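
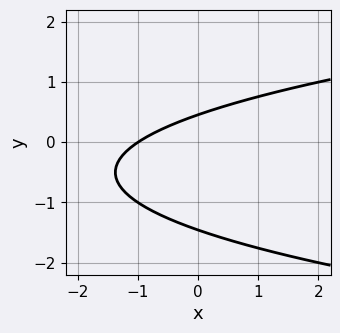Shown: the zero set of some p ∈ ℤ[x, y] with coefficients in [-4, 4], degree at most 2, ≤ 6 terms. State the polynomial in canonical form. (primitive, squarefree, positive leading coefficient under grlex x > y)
The degree is 2 — the shape is more complex than any degree-1 curve.
From the axis intercepts and sections: it meets the x-axis at x = -1 (among the integer gridlines).
Assembling these constraints gives the stated polynomial.

3*y^2 - 2*x + 3*y - 2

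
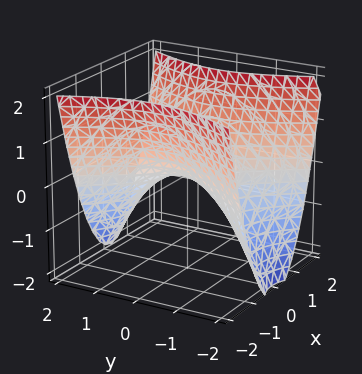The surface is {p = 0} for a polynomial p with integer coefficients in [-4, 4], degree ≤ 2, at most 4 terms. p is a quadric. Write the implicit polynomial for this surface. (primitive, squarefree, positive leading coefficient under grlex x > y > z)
2*x^2 - y^2 - 2*z

Degree: a hyperbolic paraboloid; a quadric, so deg p = 2.
Symmetries: the x ↦ −x reflection is a symmetry, so x appears only in even powers; it's symmetric under y → −y, forcing even powers of y.
From the visible intercepts: one z-axis crossing is at z = 0; one x-axis crossing is at x = 0; it crosses the y-axis at the gridline y = 0.
Matching integer coefficients to the picture gives p.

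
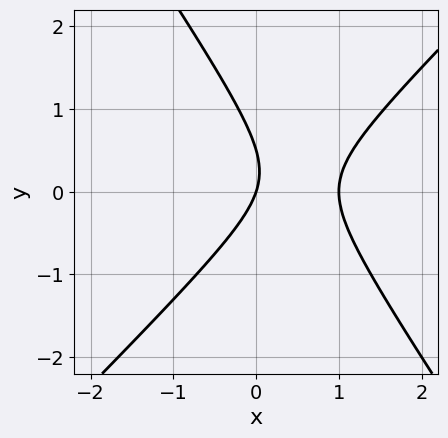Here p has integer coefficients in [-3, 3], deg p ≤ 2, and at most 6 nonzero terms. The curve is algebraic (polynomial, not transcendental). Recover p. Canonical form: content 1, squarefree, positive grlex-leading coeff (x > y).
Degree: the shape is more complex than any degree-1 curve, so deg p = 2.
Against the integer gridlines: one y-axis crossing is at y = 0; among the integer gridlines, it crosses the x-axis at x ∈ {0, 1}.
Together with the visible shape, these determine p as stated.

3*x^2 - x*y - 2*y^2 - 3*x + y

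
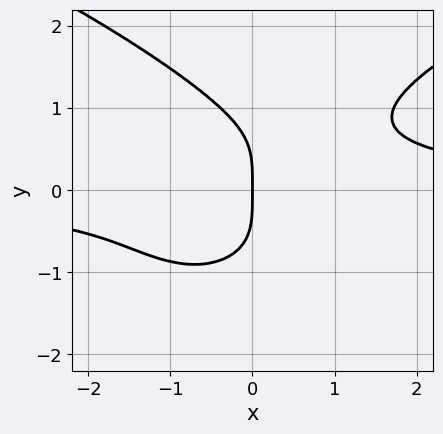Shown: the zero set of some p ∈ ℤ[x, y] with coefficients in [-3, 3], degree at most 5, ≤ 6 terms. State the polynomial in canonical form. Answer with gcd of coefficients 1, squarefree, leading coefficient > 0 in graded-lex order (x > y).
2*y^4 - 3*x^2*y + x*y^2 + 3*x

deg p = 4. No degree-3 curve has this shape.
Against the integer gridlines: it meets the x-axis at x = 0 (among the integer gridlines); it meets the y-axis at y = 0 (among the integer gridlines).
Together with the visible shape, these determine p as stated.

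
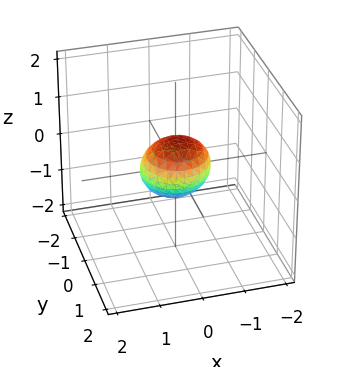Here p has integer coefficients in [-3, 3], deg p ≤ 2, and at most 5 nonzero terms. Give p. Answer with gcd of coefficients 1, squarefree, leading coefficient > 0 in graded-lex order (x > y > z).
3*x^2 + 3*y^2 - 2*y*z + 3*z^2 - 2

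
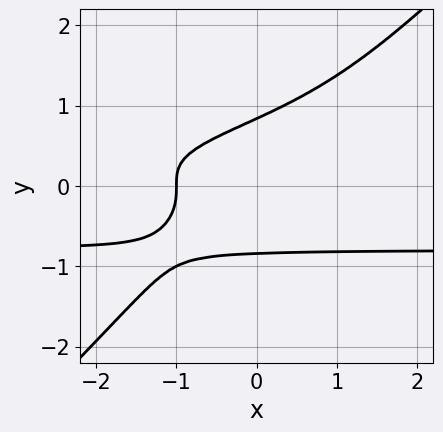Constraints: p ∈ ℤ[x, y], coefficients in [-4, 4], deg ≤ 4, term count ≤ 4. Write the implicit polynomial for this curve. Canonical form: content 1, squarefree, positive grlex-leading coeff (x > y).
(a) deg p = 4. No degree-3 curve has this shape.
(b) Against the integer gridlines: it meets the x-axis at x = -1 (among the integer gridlines).
(c) Matching integer coefficients to the picture gives p.

2*x*y^3 - 2*y^4 + x + 1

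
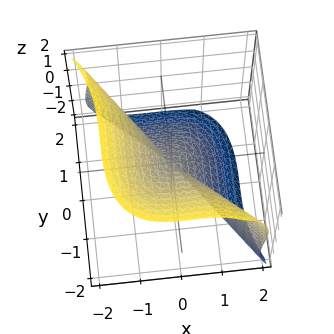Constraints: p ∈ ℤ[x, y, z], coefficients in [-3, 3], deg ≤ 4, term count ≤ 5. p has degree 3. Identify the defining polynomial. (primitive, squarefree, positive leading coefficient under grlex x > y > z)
1. deg p = 3. A generic line meets the surface in up to 3 points.
2. Reading off the gridlines: it meets the x-axis at x = 0 (among the integer gridlines); it crosses the y-axis at the gridline y = 0.
3. These observations pin down the coefficients.

3*x^3 - x^2*z + 2*y^3 + 2*z^3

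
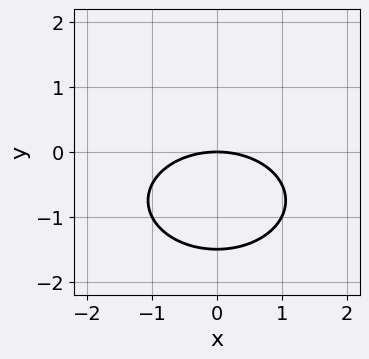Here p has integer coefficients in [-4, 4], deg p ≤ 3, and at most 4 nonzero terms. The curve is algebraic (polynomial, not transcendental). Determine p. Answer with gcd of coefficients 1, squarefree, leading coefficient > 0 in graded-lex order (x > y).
x^2 + 2*y^2 + 3*y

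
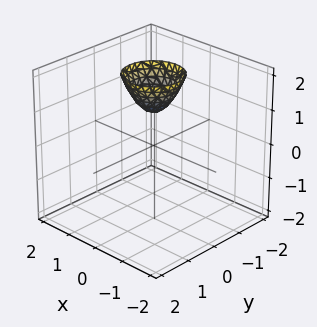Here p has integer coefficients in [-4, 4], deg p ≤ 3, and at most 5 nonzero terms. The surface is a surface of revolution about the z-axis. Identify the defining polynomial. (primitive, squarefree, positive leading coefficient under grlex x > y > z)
3*x^2 + 3*y^2 - 2*z + 2

(a) deg p = 2.
(b) By symmetry, the z-axis is an axis of rotation, so x and y enter only as x² + y².
(c) Reading off the gridlines: it misses every integer gridline on the y-axis; a circular section at z = 2 has radius between 0 and 1; it misses every integer gridline on the x-axis; it meets the z-axis at z = 1 (among the integer gridlines).
(d) Fitting integer coefficients to these (and the overall shape) gives p.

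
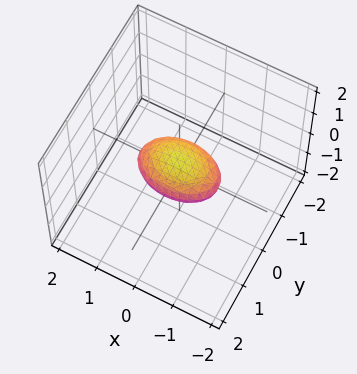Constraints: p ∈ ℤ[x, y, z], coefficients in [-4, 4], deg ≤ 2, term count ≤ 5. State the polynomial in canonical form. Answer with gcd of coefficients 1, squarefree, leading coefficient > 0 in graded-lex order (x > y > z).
x^2 + 2*y^2 + 3*z^2 - 1

1. Degree: a closed, bounded, convex surface; a quadric, so deg p = 2.
2. Symmetries: the z ↦ −z reflection is a symmetry, so z appears only in even powers; mirror symmetry y ↦ −y ⇒ only even powers of y; mirror symmetry x ↦ −x ⇒ only even powers of x.
3. From the axis intercepts and sections: among the integer gridlines, it crosses the x-axis at x ∈ {-1, 1}.
4. Fitting integer coefficients to these (and the overall shape) gives p.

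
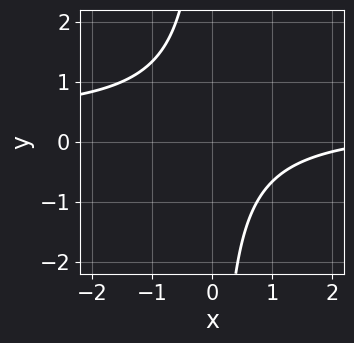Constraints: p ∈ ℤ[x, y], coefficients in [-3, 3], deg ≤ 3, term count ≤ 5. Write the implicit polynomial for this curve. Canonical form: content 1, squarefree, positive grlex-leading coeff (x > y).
3*x*y - x + 3

Degree: a generic line meets the curve in up to 2 points, so deg p = 2.
Reading off the gridlines: no y-intercept at any integer in the box; no x-intercept at any integer in the box.
Fitting integer coefficients to these (and the overall shape) gives p.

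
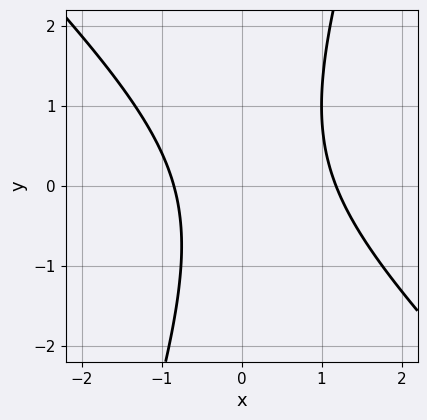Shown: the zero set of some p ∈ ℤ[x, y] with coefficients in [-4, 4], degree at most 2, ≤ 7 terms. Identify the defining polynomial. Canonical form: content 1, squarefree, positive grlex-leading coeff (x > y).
The degree is 2 — no degree-1 curve has this shape.
Against the integer gridlines: it misses every integer gridline on the y-axis.
Solving for integer coefficients yields p as stated.

3*x^2 + 2*x*y - y^2 - x - 3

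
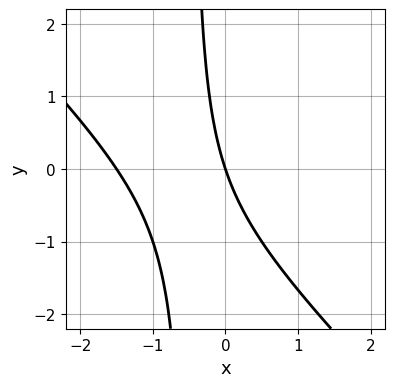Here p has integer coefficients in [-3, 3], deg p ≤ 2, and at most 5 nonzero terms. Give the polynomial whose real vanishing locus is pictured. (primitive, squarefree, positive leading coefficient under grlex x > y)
The degree is 2 — the shape is more complex than any degree-1 curve.
From the axis intercepts and sections: it crosses the y-axis at the gridline y = 0; one x-axis crossing is at x = 0.
Putting this together gives p.

2*x^2 + 2*x*y + 3*x + y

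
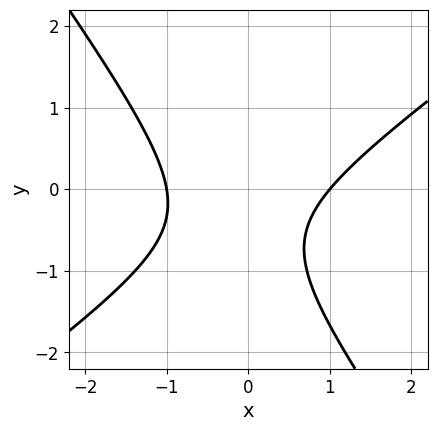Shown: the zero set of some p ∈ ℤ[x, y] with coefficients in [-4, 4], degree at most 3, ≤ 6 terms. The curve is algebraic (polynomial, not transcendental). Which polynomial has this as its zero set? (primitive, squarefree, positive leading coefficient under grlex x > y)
3*x^2 - 2*x*y - 3*y^2 - 3*y - 3

(a) The degree is 2 — the shape is more complex than any degree-1 curve.
(b) Reading off the gridlines: no y-intercept at any integer in the box; the x-axis gridline crossings are at x ∈ {-1, 1}.
(c) Matching integer coefficients to the picture gives p.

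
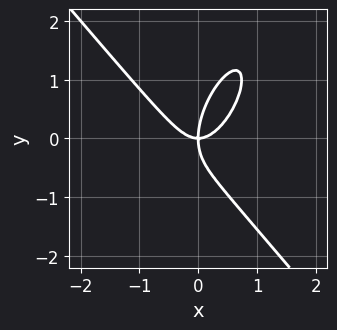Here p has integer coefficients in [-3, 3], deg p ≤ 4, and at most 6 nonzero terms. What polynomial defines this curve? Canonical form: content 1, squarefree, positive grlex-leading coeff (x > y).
3*x^3 - x*y^2 + y^3 - 2*x*y

The degree is 3 — no degree-2 curve has this shape.
From the visible intercepts: one y-axis crossing is at y = 0; it meets the x-axis at x = 0 (among the integer gridlines).
Matching integer coefficients to the picture gives p.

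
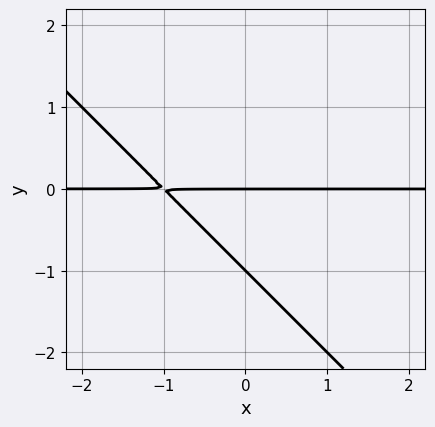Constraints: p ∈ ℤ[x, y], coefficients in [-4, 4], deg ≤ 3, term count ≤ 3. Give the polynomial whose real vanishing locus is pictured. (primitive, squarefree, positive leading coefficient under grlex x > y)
x*y + y^2 + y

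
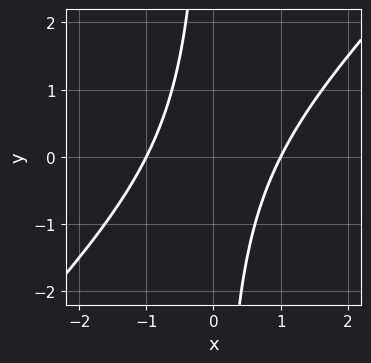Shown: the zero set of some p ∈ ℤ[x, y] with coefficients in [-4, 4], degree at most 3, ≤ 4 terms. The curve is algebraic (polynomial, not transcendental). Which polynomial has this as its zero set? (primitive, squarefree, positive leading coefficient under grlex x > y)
x^2 - x*y - 1

Degree: no degree-1 curve has this shape, so deg p = 2.
Against the integer gridlines: no y-intercept at any integer in the box; the x-axis gridline crossings are at x ∈ {-1, 1}.
Together with the visible shape, these determine p as stated.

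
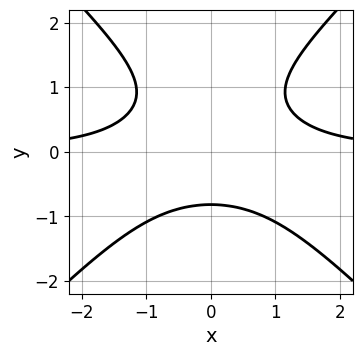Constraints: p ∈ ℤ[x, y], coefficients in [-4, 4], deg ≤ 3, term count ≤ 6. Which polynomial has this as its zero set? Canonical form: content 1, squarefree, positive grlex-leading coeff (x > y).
1. The degree is 3 — a generic line meets the curve in up to 3 points.
2. Symmetries: mirror symmetry x ↦ −x ⇒ only even powers of x.
3. From the axis intercepts and sections: no x-intercept at any integer in the box.
4. Matching integer coefficients to the picture gives p.

3*x^2*y - 3*y^3 + 2*y^2 - 3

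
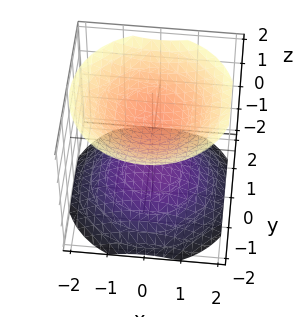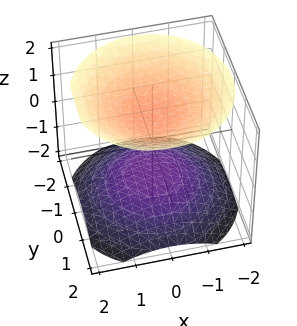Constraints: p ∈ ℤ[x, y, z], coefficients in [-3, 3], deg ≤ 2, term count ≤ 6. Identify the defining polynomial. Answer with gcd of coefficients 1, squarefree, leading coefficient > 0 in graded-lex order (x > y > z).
2*x^2 + 2*y^2 - 3*z^2 + 3

(a) I count 2 distinct pieces. Treating them together as one polynomial.
(b) deg p = 2. No degree-1 surface has this shape.
(c) Symmetries: rotational symmetry about the z-axis ⇒ p depends on x, y only through x² + y².
(d) Against the integer gridlines: it misses every integer gridline on the x-axis; the surface avoids every integer y-axis point in the box; the z-axis gridline crossings are at z ∈ {-1, 1}.
(e) Fitting integer coefficients to these (and the overall shape) gives p.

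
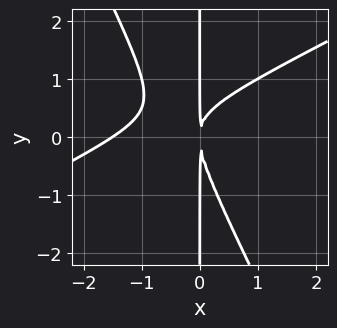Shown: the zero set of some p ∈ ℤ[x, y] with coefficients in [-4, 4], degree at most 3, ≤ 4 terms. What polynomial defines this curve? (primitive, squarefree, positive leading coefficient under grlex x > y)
2*x^3 - 3*x^2*y - 2*x*y^2 + 3*x^2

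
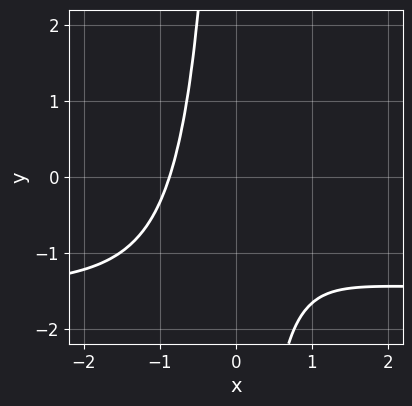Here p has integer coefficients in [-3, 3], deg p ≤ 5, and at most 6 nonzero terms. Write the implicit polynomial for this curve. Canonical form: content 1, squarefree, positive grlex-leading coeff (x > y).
2*x^3*y + 3*x^3 + x*y + 2

The degree is 4 — no degree-3 curve has this shape.
From the visible intercepts: the curve avoids every integer y-axis point in the box.
Matching integer coefficients to the picture gives p.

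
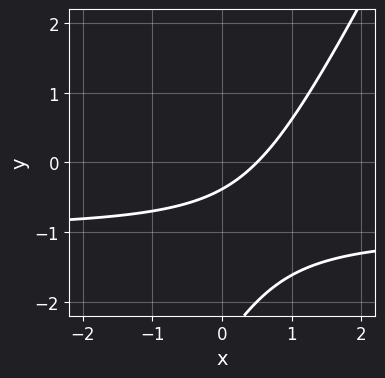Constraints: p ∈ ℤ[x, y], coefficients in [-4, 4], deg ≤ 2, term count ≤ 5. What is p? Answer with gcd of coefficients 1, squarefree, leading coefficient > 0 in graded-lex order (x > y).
2*x*y - y^2 + 2*x - 3*y - 1

(a) Degree: the shape is more complex than any degree-1 curve, so deg p = 2.
(b) Solving for integer coefficients yields p as stated.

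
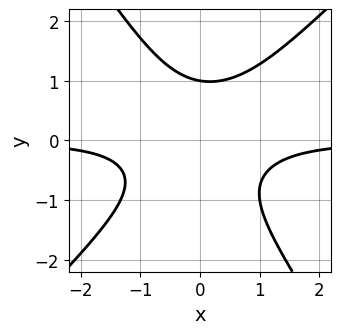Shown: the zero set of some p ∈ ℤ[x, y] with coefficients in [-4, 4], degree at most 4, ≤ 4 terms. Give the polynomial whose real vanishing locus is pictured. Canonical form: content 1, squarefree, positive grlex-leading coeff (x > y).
3*x^2*y - x*y^2 - 2*y^3 + 2

(a) deg p = 3. No degree-2 curve has this shape.
(b) Observable constraints: one y-axis crossing is at y = 1; the curve avoids every integer x-axis point in the box.
(c) Assembling these constraints gives the stated polynomial.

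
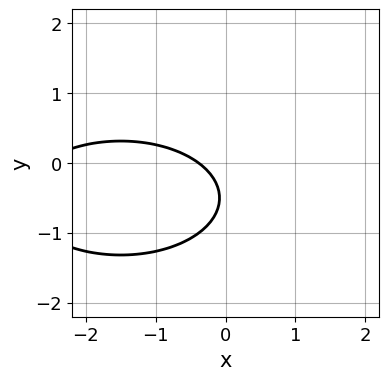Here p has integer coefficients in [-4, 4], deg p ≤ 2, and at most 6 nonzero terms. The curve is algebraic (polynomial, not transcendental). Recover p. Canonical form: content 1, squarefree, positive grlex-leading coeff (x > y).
x^2 + 3*y^2 + 3*x + 3*y + 1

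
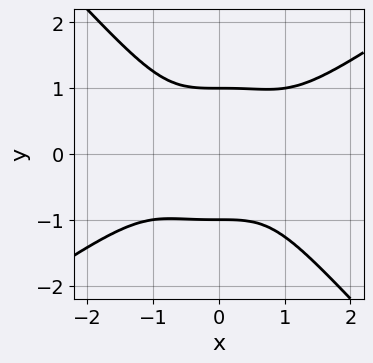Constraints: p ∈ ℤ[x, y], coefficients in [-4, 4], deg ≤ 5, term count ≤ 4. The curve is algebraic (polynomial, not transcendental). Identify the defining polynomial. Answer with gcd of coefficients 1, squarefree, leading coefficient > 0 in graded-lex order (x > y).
2*x^4 - 2*x^3*y - 3*y^4 + 3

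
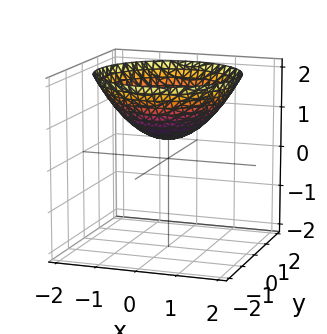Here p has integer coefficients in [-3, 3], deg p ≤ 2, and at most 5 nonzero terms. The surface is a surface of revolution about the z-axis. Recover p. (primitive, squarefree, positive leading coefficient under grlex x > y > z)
(a) deg p = 2. No degree-1 surface has this shape.
(b) Symmetries: the z-axis is an axis of rotation, so x and y enter only as x² + y².
(c) Observable constraints: the surface avoids every integer x-axis point in the box; the surface avoids every integer y-axis point in the box; a circular section at z = 2 has radius between 1 and 2.
(d) These observations pin down the coefficients.

x^2 + y^2 - 2*z + 1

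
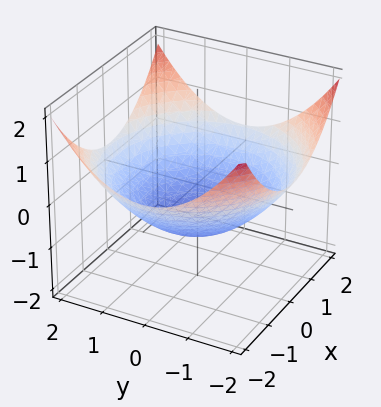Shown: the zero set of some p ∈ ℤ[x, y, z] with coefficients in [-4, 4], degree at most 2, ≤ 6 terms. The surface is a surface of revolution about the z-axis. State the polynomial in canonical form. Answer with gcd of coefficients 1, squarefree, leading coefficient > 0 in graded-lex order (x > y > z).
x^2 + y^2 - 3*z - 3

(a) deg p = 2.
(b) Symmetries: rotational symmetry about the z-axis ⇒ p depends on x, y only through x² + y².
(c) Observable constraints: a circular section at z = 0 has radius between 1 and 2; it meets the z-axis at z = -1 (among the integer gridlines).
(d) Solving for integer coefficients yields p as stated.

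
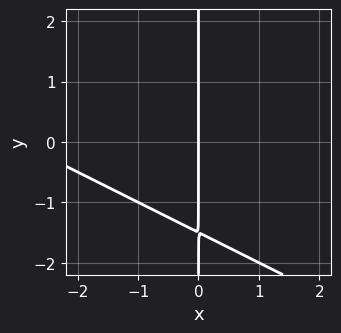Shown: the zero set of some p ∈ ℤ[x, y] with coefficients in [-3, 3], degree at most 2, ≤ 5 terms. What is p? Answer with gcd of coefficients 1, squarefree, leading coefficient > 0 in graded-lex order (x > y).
deg p = 2.
Reading off the gridlines: every point of the y-axis in the box is on the curve; it meets the x-axis at x = 0 (among the integer gridlines).
Fitting integer coefficients to these (and the overall shape) gives p.

x^2 + 2*x*y + 3*x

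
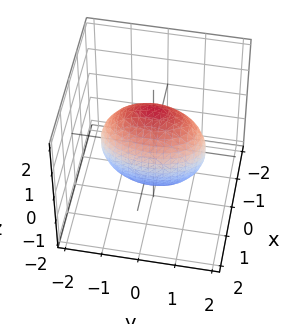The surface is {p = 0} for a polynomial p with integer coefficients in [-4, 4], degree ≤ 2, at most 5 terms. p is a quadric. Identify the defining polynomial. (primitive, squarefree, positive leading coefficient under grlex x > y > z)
3*x^2 + y^2 + z^2 - 2

First, degree: bounded and convex; a quadric, so deg p = 2.
Next, symmetries: the y ↦ −y reflection is a symmetry, so y appears only in even powers; it's symmetric under z → −z, forcing even powers of z; mirror symmetry x ↦ −x ⇒ only even powers of x.
Finally, assembling these constraints gives the stated polynomial.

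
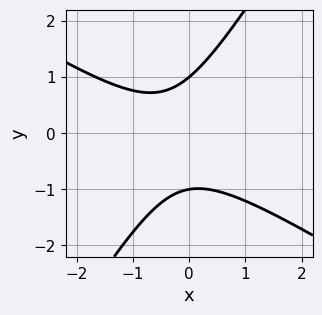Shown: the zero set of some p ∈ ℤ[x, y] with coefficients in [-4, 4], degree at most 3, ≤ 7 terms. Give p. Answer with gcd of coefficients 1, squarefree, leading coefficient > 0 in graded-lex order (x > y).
1. The degree is 2 — no degree-1 curve has this shape.
2. Against the integer gridlines: no x-intercept at any integer in the box; among the integer gridlines, it crosses the y-axis at y ∈ {-1, 1}.
3. Fitting integer coefficients to these (and the overall shape) gives p.

3*x^2 + 3*x*y - 3*y^2 + 2*x + 3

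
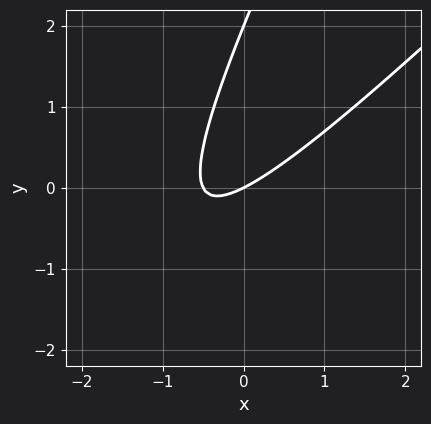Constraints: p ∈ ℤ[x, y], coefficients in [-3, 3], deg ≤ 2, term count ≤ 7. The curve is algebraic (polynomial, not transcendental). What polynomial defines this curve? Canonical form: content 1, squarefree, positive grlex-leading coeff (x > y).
2*x^2 - 3*x*y + y^2 + x - 2*y

First, deg p = 2.
Next, against the integer gridlines: the y-axis gridline crossings are at y ∈ {0, 2}; it meets the x-axis at x = 0 (among the integer gridlines).
Finally, matching integer coefficients to the picture gives p.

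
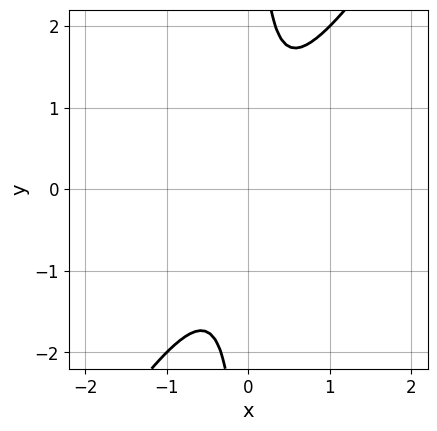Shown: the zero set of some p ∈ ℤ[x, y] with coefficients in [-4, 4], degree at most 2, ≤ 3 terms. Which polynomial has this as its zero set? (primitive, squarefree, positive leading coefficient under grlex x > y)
3*x^2 - 2*x*y + 1

The degree is 2 — no degree-1 curve has this shape.
From the visible intercepts: the curve avoids every integer x-axis point in the box; the curve avoids every integer y-axis point in the box.
These observations pin down the coefficients.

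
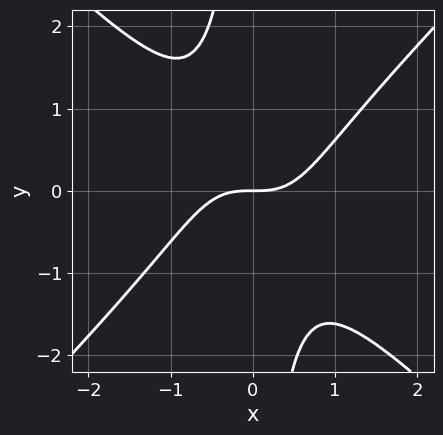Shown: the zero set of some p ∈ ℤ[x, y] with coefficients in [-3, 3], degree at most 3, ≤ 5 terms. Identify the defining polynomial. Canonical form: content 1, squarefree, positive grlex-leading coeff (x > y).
x^3 - x*y^2 - y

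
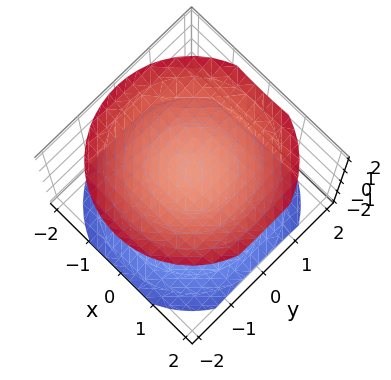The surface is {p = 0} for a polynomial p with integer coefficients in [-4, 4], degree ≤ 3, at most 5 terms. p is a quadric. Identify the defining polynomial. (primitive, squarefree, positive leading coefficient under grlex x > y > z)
(a) I count 2 distinct pieces.
(b) The degree is 2 — two sheets facing apart; a quadric.
(c) Symmetries: it's symmetric under z → −z, forcing even powers of z; every cross-section ⟂ z is a circle, so x, y appear only via x² + y².
(d) From the visible intercepts: the z-axis gridline crossings are at z ∈ {-1, 1}; no y-intercept at any integer in the box; it misses every integer gridline on the x-axis.
(e) Assembling these constraints gives the stated polynomial.

2*x^2 + 2*y^2 - 3*z^2 + 3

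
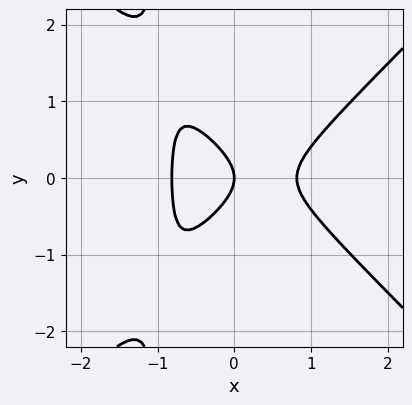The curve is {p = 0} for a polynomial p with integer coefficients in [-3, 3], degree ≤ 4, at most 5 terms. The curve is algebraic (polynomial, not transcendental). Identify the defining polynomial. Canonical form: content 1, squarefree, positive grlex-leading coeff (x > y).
1. deg p = 3.
2. Symmetries: mirror symmetry y ↦ −y ⇒ only even powers of y.
3. Checking where it meets the axes: it crosses the x-axis at the gridline x = 0; it crosses the y-axis at the gridline y = 0.
4. Solving for integer coefficients yields p as stated.

3*x^3 - 3*x*y^2 - 3*y^2 - 2*x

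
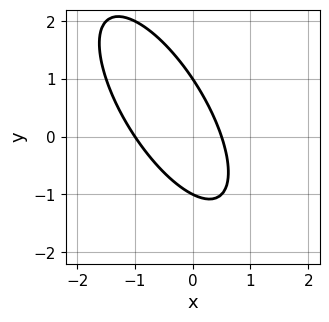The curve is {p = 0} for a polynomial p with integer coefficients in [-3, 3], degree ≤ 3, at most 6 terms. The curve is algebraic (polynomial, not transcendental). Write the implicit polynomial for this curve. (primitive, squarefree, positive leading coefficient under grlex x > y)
2*x^2 + 2*x*y + y^2 + x - 1

First, degree: the shape is more complex than any degree-1 curve, so deg p = 2.
Then, against the integer gridlines: the y-axis gridline crossings are at y ∈ {-1, 1}; it meets the x-axis at x = -1 (among the integer gridlines).
Finally, together with the visible shape, these determine p as stated.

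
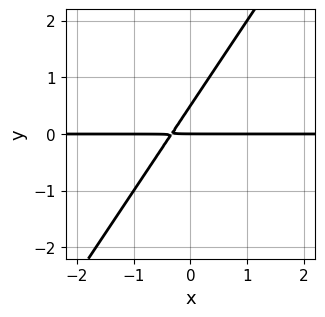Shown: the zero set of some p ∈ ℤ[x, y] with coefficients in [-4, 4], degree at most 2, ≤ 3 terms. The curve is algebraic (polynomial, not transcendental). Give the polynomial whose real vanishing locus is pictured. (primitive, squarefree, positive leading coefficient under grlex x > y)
3*x*y - 2*y^2 + y

Degree: a generic line meets the curve in up to 2 points, so deg p = 2.
From the visible intercepts: every point of the x-axis in the box is on the curve; one y-axis crossing is at y = 0.
Fitting integer coefficients to these (and the overall shape) gives p.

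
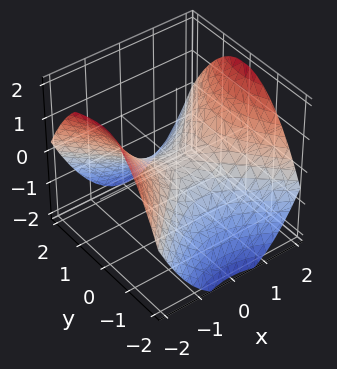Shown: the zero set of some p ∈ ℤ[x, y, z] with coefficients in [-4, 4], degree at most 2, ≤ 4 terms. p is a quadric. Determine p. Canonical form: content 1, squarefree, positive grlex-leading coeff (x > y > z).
(a) deg p = 2. A saddle surface; a quadric.
(b) Symmetries: it's symmetric under y → −y, forcing even powers of y; it's symmetric under x → −x, forcing even powers of x.
(c) Observable constraints: it crosses the y-axis at the gridline y = 0; it crosses the x-axis at the gridline x = 0.
(d) Assembling these constraints gives the stated polynomial.

x^2 - y^2 - 2*z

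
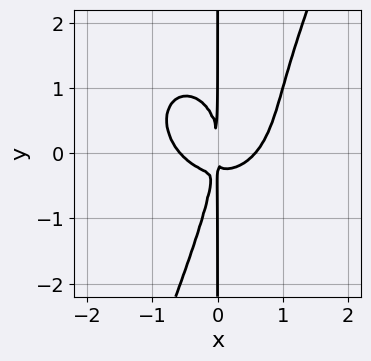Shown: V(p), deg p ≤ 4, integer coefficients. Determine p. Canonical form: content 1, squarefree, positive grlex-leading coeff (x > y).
1. deg p = 4. The shape is more complex than any degree-3 curve.
2. Against the integer gridlines: every point of the y-axis in the box is on the curve.
3. The integer polynomial consistent with all of this is the stated p.

3*x^4 + 2*x^2*y^2 - x*y^3 - 3*x^2*y - x^2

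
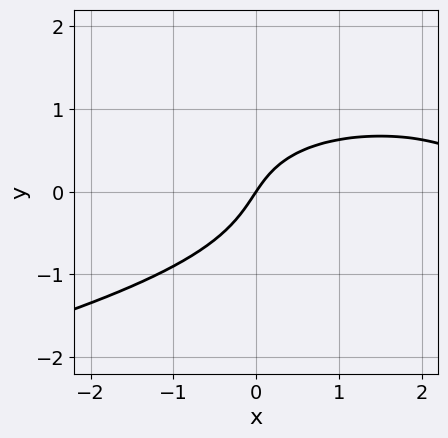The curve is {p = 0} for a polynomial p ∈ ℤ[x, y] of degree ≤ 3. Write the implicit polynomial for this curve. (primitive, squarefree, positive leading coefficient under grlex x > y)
3*y^3 + x^2 - 3*x + 2*y

Degree: no degree-2 curve has this shape, so deg p = 3.
Reading off the gridlines: it meets the x-axis at x = 0 (among the integer gridlines); one y-axis crossing is at y = 0.
Fitting integer coefficients to these (and the overall shape) gives p.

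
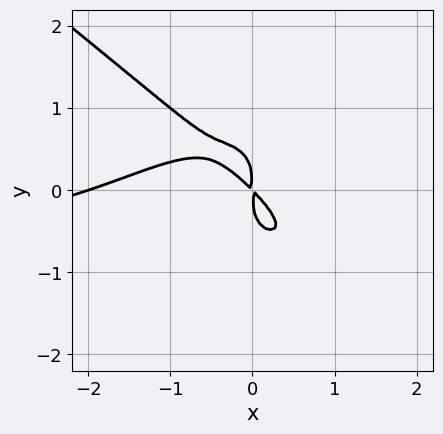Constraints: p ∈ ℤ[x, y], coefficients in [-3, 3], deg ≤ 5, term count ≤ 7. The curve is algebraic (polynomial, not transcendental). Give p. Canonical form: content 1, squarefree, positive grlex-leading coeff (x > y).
1. The degree is 4 — no degree-3 curve has this shape.
2. From the axis intercepts and sections: it meets the x-axis at x = -2 (among the integer gridlines).
3. Putting this together gives p.

x^3*y + 2*y^4 + x^3 + 2*x^2 + 2*x*y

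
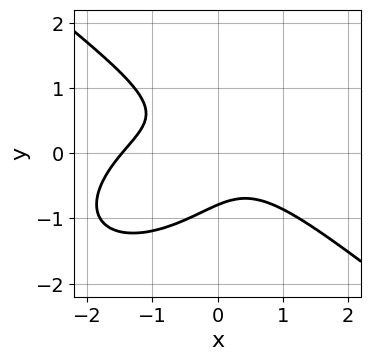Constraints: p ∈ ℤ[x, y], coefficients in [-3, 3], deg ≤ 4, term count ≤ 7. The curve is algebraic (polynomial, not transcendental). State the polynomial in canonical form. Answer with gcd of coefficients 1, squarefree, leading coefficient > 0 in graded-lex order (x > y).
(a) Degree: the shape is more complex than any degree-2 curve, so deg p = 3.
(b) The integer polynomial consistent with all of this is the stated p.

x^3 + 2*y^3 + x^2 + 2*x*y + 1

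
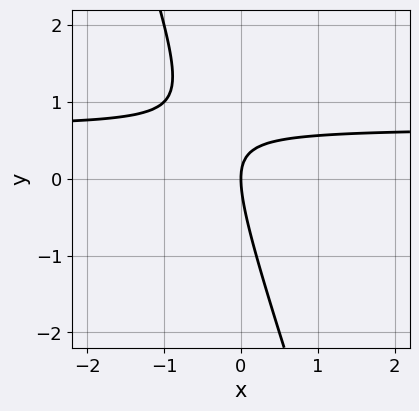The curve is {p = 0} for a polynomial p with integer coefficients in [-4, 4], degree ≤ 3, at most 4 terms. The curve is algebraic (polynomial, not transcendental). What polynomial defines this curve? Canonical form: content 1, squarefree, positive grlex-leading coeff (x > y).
3*x*y + y^2 - 2*x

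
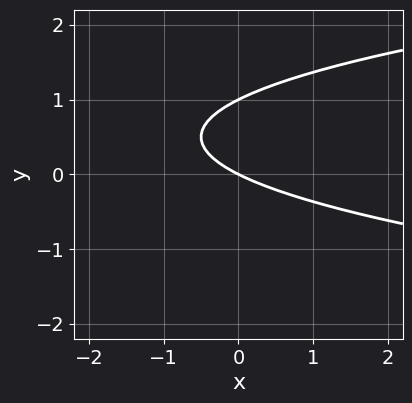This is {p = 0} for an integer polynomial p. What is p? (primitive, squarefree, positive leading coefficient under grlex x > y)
2*y^2 - x - 2*y

(a) deg p = 2.
(b) From the visible intercepts: among the integer gridlines, it crosses the y-axis at y ∈ {0, 1}; it crosses the x-axis at the gridline x = 0.
(c) Solving for integer coefficients yields p as stated.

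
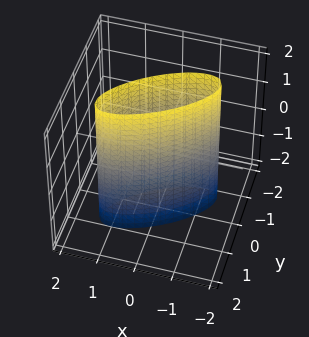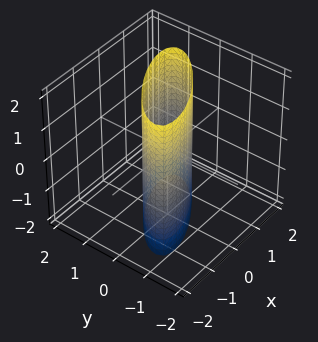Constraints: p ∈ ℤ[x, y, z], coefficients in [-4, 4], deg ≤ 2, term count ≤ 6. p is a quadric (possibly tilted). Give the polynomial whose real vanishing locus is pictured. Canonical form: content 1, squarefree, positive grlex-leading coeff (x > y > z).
1. deg p = 2. The shape is more complex than any degree-1 surface.
2. Against the integer gridlines: no z-intercept at any integer in the box; the x-axis gridline crossings are at x ∈ {-1, 1}.
3. Fitting integer coefficients to these (and the overall shape) gives p.

x^2 - 2*x*y + 2*y^2 - 1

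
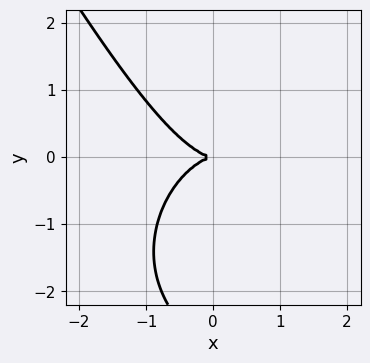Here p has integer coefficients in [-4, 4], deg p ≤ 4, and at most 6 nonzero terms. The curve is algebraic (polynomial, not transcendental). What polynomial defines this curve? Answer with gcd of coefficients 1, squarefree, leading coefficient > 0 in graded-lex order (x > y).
(a) The degree is 3 — a generic line meets the curve in up to 3 points.
(b) Checking where it meets the axes: it crosses the y-axis at the gridline y = 0; one x-axis crossing is at x = 0.
(c) Together with the visible shape, these determine p as stated.

2*x^3 + x*y^2 + y^3 + 3*y^2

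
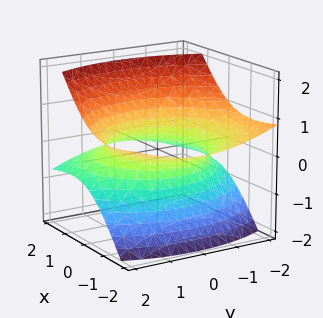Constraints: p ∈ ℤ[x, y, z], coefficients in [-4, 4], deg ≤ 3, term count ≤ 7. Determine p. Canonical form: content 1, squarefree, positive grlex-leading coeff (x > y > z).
x^2 + 3*x*z + y^2 - 3*z^2 - 2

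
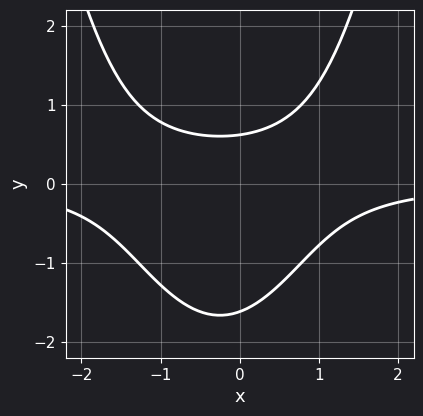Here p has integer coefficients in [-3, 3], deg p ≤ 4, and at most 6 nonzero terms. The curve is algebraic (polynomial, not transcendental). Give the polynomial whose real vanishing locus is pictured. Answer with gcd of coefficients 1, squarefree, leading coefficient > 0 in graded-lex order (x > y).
2*x^2*y + x*y - 2*y^2 - 2*y + 2

(a) Degree: the shape is more complex than any degree-2 curve, so deg p = 3.
(b) Against the integer gridlines: no x-intercept at any integer in the box.
(c) Putting this together gives p.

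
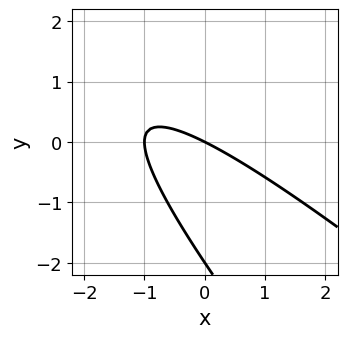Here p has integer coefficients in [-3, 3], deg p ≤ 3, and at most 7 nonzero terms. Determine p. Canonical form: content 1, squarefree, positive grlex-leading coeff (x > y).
x^2 + 2*x*y + y^2 + x + 2*y

(a) The degree is 2 — no degree-1 curve has this shape.
(b) Against the integer gridlines: among the integer gridlines, it crosses the y-axis at y ∈ {-2, 0}; among the integer gridlines, it crosses the x-axis at x ∈ {-1, 0}.
(c) These observations pin down the coefficients.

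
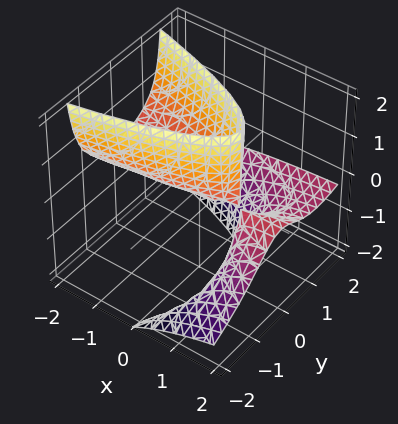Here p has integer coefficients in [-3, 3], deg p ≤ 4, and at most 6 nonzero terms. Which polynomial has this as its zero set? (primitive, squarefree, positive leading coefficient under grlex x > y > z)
y^3 - 3*y^2*z - 3*x*z - 3*y^2 + 3*z

First, the picture has 2 separate pieces. They look like related sheets of one shape, so recover p as a whole.
Then, deg p = 3. No degree-2 surface has this shape.
Next, checking where it meets the axes: it meets the z-axis at z = 0 (among the integer gridlines); it meets the y-axis at y = 0 (among the integer gridlines).
Finally, putting this together gives p. Check: (-1, 0, 0) on the x-axis lies on the surface, and p(-1, 0, 0) = 0. ✓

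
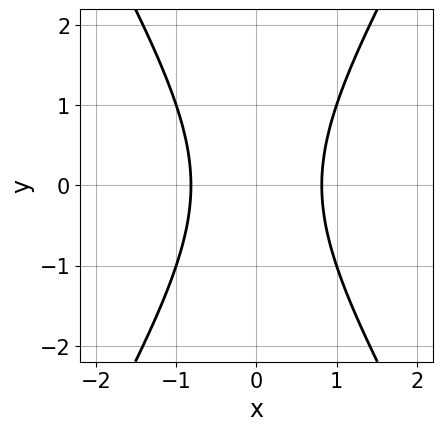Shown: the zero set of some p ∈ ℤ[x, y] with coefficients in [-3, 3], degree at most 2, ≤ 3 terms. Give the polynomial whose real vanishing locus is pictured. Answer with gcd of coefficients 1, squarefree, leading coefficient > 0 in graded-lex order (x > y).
3*x^2 - y^2 - 2

1. Degree: the shape is more complex than any degree-1 curve, so deg p = 2.
2. Symmetries: the x ↦ −x reflection is a symmetry, so x appears only in even powers; the y ↦ −y reflection is a symmetry, so y appears only in even powers.
3. From the axis intercepts and sections: no y-intercept at any integer in the box.
4. These observations pin down the coefficients.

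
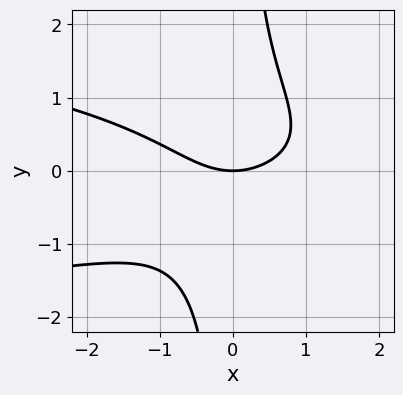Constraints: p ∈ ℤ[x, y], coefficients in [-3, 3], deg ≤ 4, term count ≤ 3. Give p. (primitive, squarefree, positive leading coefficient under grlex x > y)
2*x*y^2 + x^2 - 2*y

(a) Degree: no degree-2 curve has this shape, so deg p = 3.
(b) Observable constraints: it meets the x-axis at x = 0 (among the integer gridlines); it crosses the y-axis at the gridline y = 0.
(c) Together with the visible shape, these determine p as stated.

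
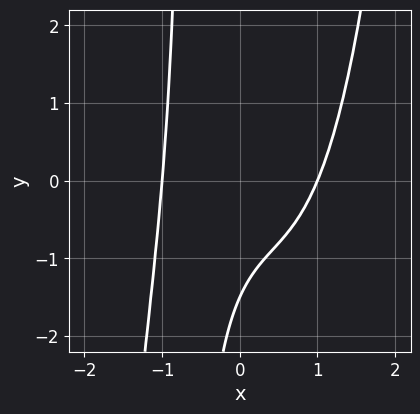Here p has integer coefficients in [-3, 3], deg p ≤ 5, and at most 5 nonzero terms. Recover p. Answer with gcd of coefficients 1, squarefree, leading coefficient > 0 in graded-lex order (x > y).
(a) deg p = 4.
(b) Checking where it meets the axes: the x-axis gridline crossings are at x ∈ {-1, 1}.
(c) Together with the visible shape, these determine p as stated.

3*x^4 - 3*x*y - 2*y - 3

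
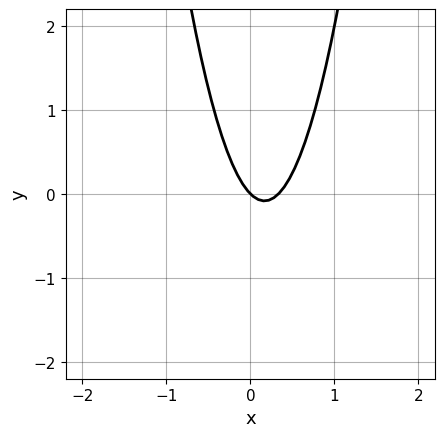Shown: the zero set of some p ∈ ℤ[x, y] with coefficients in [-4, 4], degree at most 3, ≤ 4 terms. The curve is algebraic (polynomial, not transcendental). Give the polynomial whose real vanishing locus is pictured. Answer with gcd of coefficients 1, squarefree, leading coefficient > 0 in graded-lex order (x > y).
3*x^2 - x - y

First, the degree is 2 — a generic line meets the curve in up to 2 points.
Then, from the axis intercepts and sections: it crosses the y-axis at the gridline y = 0; it meets the x-axis at x = 0 (among the integer gridlines).
Finally, solving for integer coefficients yields p as stated.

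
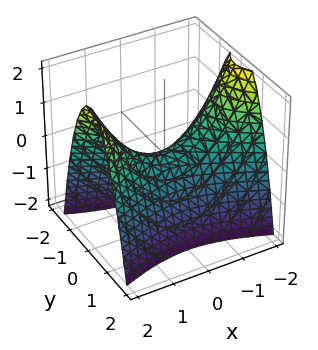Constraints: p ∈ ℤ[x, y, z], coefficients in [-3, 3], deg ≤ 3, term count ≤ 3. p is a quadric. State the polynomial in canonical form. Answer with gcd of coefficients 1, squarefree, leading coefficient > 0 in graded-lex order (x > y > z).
x^2 - 3*y^2 - 2*z

Degree: a saddle surface; a quadric, so deg p = 2.
Symmetries: it's symmetric under y → −y, forcing even powers of y; mirror symmetry x ↦ −x ⇒ only even powers of x.
From the visible intercepts: it crosses the x-axis at the gridline x = 0; it crosses the y-axis at the gridline y = 0.
Together with the visible shape, these determine p as stated.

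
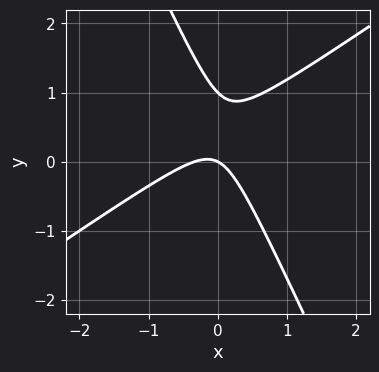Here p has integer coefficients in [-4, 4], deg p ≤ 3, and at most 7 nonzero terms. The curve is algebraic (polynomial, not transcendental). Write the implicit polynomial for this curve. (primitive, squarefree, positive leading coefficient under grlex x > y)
(a) Degree: a generic line meets the curve in up to 2 points, so deg p = 2.
(b) Checking where it meets the axes: among the integer gridlines, it crosses the y-axis at y ∈ {0, 1}; it crosses the x-axis at the gridline x = 0.
(c) Together with the visible shape, these determine p as stated.

3*x^2 - 3*x*y - 2*y^2 + x + 2*y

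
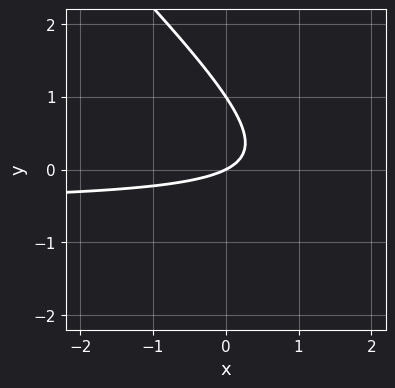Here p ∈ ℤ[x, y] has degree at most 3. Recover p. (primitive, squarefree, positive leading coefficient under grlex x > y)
2*x*y + 2*y^2 + x - 2*y

1. The degree is 2 — a generic line meets the curve in up to 2 points.
2. Observable constraints: one x-axis crossing is at x = 0; among the integer gridlines, it crosses the y-axis at y ∈ {0, 1}.
3. The integer polynomial consistent with all of this is the stated p.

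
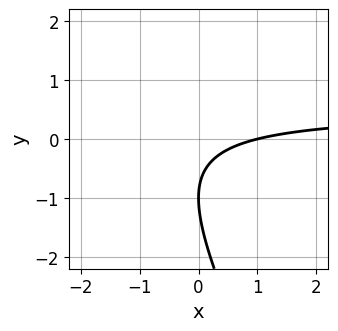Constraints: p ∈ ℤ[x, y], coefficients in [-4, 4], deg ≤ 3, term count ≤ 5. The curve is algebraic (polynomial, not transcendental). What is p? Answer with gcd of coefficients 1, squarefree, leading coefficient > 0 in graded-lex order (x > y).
The degree is 2 — a generic line meets the curve in up to 2 points.
Checking where it meets the axes: it meets the x-axis at x = 1 (among the integer gridlines); it crosses the y-axis at the gridline y = -1.
Matching integer coefficients to the picture gives p.

2*x*y + y^2 - x + 2*y + 1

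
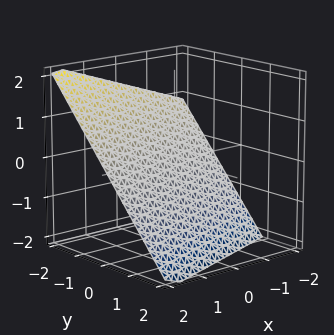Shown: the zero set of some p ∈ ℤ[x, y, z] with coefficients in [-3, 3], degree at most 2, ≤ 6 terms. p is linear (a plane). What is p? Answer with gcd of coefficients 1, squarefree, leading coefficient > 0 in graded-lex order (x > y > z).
x - 3*y - 3*z - 2

The degree is 1 — the surface is flat (a plane).
From the axis intercepts and sections: it meets the x-axis at x = 2 (among the integer gridlines).
These observations pin down the coefficients.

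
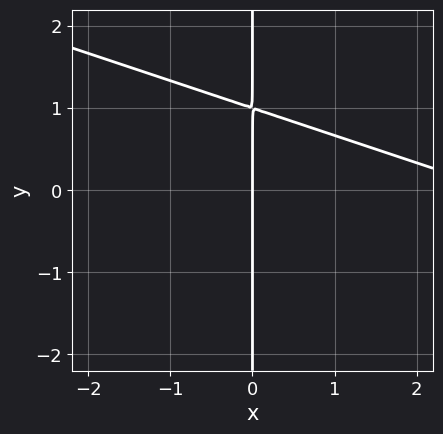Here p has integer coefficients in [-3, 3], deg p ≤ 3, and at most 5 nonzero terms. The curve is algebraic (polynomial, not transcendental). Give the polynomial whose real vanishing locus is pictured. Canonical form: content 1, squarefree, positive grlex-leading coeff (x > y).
x^2 + 3*x*y - 3*x

First, degree: no degree-1 curve has this shape, so deg p = 2.
Next, from the visible intercepts: every point of the y-axis in the box is on the curve; it crosses the x-axis at the gridline x = 0.
Finally, assembling these constraints gives the stated polynomial.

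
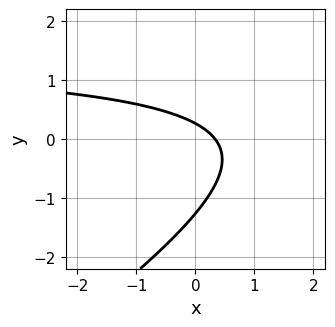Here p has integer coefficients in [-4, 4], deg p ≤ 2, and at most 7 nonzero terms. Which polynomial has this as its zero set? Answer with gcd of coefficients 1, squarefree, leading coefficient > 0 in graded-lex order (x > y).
2*x*y - 3*y^2 - 3*x - 3*y + 1

Degree: a generic line meets the curve in up to 2 points, so deg p = 2.
Solving for integer coefficients yields p as stated.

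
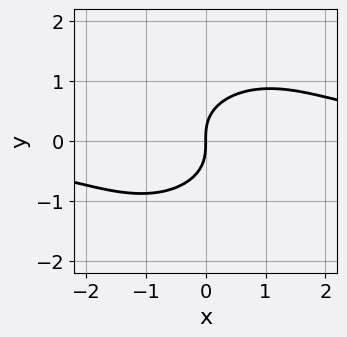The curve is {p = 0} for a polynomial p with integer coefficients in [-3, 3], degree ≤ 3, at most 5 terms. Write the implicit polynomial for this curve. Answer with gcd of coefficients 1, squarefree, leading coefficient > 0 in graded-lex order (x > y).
2*x^2*y - x*y^2 + 3*y^3 - 3*x

(a) deg p = 3. A generic line meets the curve in up to 3 points.
(b) Reading off the gridlines: it crosses the y-axis at the gridline y = 0; it crosses the x-axis at the gridline x = 0.
(c) Together with the visible shape, these determine p as stated.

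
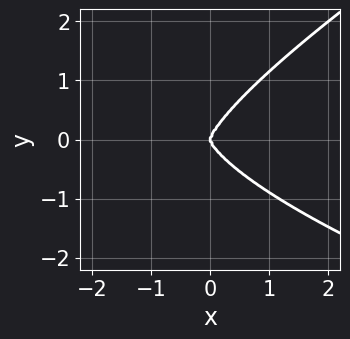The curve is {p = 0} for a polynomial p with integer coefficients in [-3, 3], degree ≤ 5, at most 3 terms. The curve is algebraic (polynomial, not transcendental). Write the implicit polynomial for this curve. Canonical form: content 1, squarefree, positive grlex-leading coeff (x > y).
First, deg p = 4.
Then, observable constraints: one y-axis crossing is at y = 0; one x-axis crossing is at x = 0.
Finally, together with the visible shape, these determine p as stated.

x*y^3 - 2*y^4 + 2*x^3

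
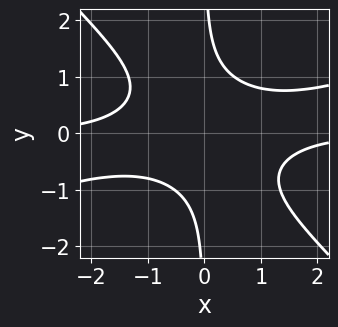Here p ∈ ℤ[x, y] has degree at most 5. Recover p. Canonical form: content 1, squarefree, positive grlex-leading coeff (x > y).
1. Degree: a generic line meets the curve in up to 4 points, so deg p = 4.
2. From the visible intercepts: it misses every integer gridline on the y-axis; no x-intercept at any integer in the box.
3. Assembling these constraints gives the stated polynomial.

x^3*y - 2*x^2*y^2 - 3*x*y^3 + 2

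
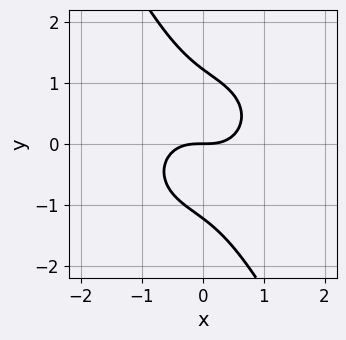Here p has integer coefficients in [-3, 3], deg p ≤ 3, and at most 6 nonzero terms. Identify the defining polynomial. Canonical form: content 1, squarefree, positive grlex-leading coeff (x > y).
1. The degree is 3 — a generic line meets the curve in up to 3 points.
2. From the visible intercepts: one y-axis crossing is at y = 0; it crosses the x-axis at the gridline x = 0.
3. Fitting integer coefficients to these (and the overall shape) gives p.

3*x^3 + 3*x*y^2 + 2*y^3 - 3*y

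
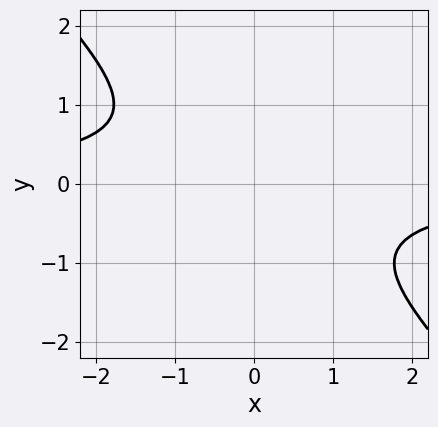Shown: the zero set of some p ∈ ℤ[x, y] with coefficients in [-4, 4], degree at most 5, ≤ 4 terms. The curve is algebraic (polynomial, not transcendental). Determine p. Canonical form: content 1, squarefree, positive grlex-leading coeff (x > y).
3*x^3*y + 2*x^2*y^2 + y^4 + 3*x^2

1. The degree is 4 — no degree-3 curve has this shape.
2. Matching integer coefficients to the picture gives p.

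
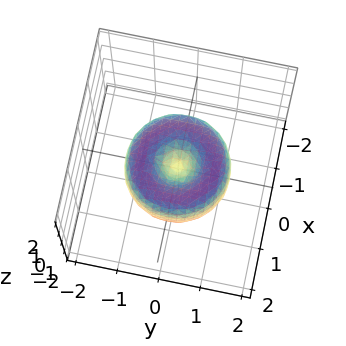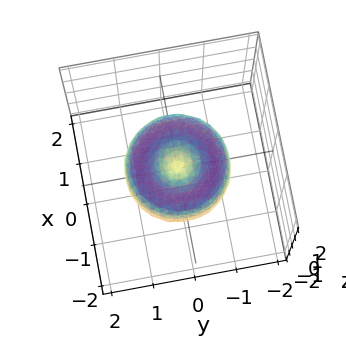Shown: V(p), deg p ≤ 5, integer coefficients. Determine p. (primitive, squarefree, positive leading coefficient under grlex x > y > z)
First, deg p = 4. The shape is more complex than any degree-3 surface.
Next, symmetry: the z-axis is an axis of rotation, so x and y enter only as x² + y².
Then, from the visible intercepts: a circular section at z = 0 has radius between 1 and 2; it meets the x-axis at x = 0 (among the integer gridlines); it meets the y-axis at y = 0 (among the integer gridlines); it meets the z-axis at z = 0 (among the integer gridlines).
Finally, together with the visible shape, these determine p as stated.

2*x^4 + 4*x^2*y^2 + 2*y^4 - 3*x^2 - 3*y^2 + 2*z^2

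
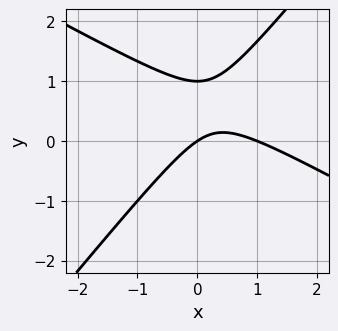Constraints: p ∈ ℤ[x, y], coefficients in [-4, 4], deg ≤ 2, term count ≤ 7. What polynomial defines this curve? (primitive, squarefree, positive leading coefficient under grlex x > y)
First, the degree is 2 — the shape is more complex than any degree-1 curve.
Next, against the integer gridlines: the y-axis gridline crossings are at y ∈ {0, 1}; the x-axis gridline crossings are at x ∈ {0, 1}.
Finally, these observations pin down the coefficients.

2*x^2 + 2*x*y - 3*y^2 - 2*x + 3*y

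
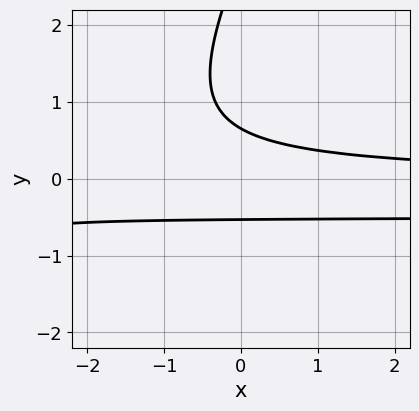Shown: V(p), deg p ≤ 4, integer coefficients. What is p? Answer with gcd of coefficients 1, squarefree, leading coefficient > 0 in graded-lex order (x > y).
2*x*y^2 - y^3 + x*y + 3*y^2 - 1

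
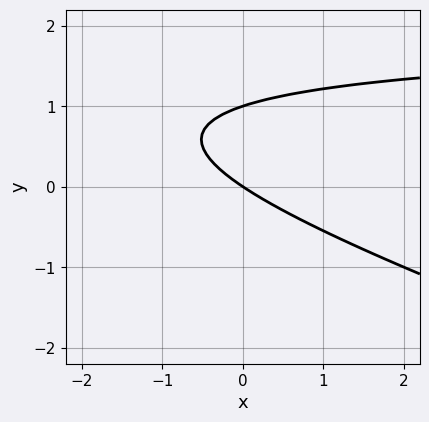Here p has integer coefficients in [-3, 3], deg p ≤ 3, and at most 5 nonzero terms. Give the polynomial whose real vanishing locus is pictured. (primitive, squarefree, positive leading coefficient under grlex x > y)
First, degree: no degree-1 curve has this shape, so deg p = 2.
Next, against the integer gridlines: one x-axis crossing is at x = 0; the y-axis gridline crossings are at y ∈ {0, 1}.
Finally, matching integer coefficients to the picture gives p.

x*y + 3*y^2 - 2*x - 3*y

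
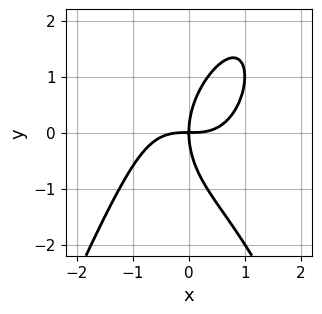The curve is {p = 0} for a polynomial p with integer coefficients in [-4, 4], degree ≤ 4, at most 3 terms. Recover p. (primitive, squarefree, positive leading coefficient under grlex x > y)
1. The degree is 4 — the shape is more complex than any degree-3 curve.
2. From the axis intercepts and sections: one x-axis crossing is at x = 0; one y-axis crossing is at y = 0.
3. Assembling these constraints gives the stated polynomial.

2*x^4 + y^3 - 3*x*y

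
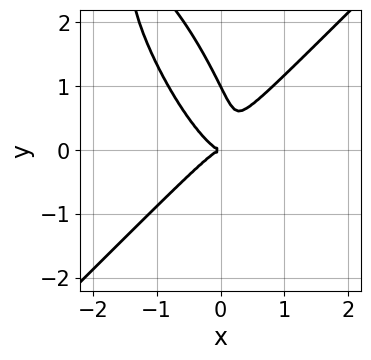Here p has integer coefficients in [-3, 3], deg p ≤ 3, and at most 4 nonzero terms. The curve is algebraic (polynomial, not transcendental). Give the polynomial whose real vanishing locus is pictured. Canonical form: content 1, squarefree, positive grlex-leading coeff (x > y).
The degree is 3 — no degree-2 curve has this shape.
Checking where it meets the axes: it crosses the x-axis at the gridline x = 0; among the integer gridlines, it crosses the y-axis at y ∈ {0, 1}.
Together with the visible shape, these determine p as stated.

3*x^3 - 2*x*y^2 - y^3 + y^2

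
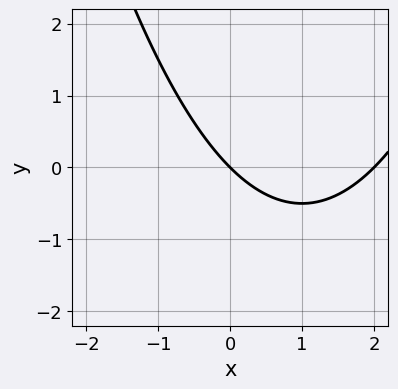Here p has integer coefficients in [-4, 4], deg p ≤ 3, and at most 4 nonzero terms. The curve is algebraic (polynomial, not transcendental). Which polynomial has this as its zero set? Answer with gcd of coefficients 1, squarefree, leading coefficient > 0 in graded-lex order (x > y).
(a) Degree: the shape is more complex than any degree-1 curve, so deg p = 2.
(b) Checking where it meets the axes: it crosses the y-axis at the gridline y = 0; the x-axis gridline crossings are at x ∈ {0, 2}.
(c) Solving for integer coefficients yields p as stated.

x^2 - 2*x - 2*y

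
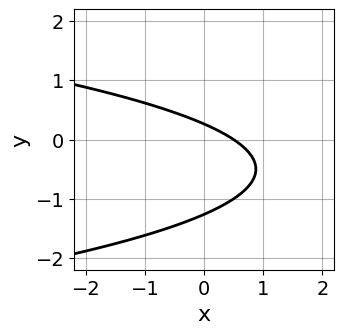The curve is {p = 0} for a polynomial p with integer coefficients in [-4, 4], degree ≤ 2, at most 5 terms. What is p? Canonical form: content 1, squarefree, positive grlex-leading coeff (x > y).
3*y^2 + 2*x + 3*y - 1

First, the degree is 2 — a generic line meets the curve in up to 2 points.
Finally, putting this together gives p.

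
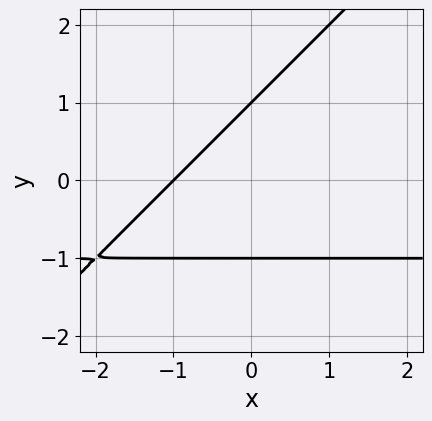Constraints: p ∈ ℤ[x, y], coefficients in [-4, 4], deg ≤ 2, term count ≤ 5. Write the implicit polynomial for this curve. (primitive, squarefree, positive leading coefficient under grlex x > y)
x*y - y^2 + x + 1

Degree: the shape is more complex than any degree-1 curve, so deg p = 2.
From the axis intercepts and sections: among the integer gridlines, it crosses the y-axis at y ∈ {-1, 1}; it meets the x-axis at x = -1 (among the integer gridlines).
Fitting integer coefficients to these (and the overall shape) gives p.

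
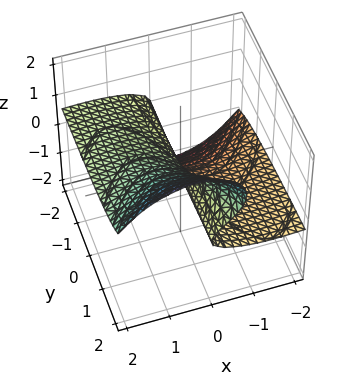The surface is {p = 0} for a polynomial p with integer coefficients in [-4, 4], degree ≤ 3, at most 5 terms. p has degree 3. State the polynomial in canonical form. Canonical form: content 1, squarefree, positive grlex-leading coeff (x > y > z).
2*x^2*z - 3*y*z^2 + 3*z^3 - 3*x

1. The degree is 3 — the shape is more complex than any degree-2 surface.
2. From the axis intercepts and sections: it meets the z-axis at z = 0 (among the integer gridlines); it crosses the x-axis at the gridline x = 0; the visible y-axis segment lies entirely on the surface.
3. Putting this together gives p.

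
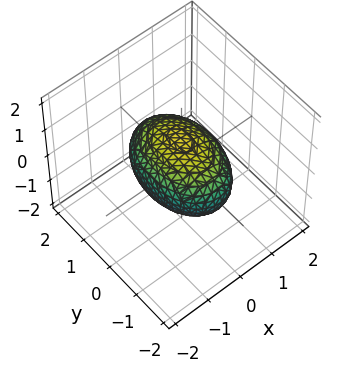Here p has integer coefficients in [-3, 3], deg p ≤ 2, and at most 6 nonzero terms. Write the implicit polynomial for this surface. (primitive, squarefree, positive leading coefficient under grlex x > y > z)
2*x^2 + y^2 + 2*z^2 - 2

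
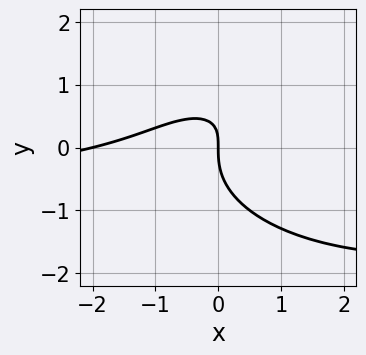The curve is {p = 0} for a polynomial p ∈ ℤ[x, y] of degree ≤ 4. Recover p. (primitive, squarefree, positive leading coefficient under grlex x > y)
1. deg p = 3. A generic line meets the curve in up to 3 points.
2. Observable constraints: among the integer gridlines, it crosses the x-axis at x ∈ {-2, 0}; it crosses the y-axis at the gridline y = 0.
3. Putting this together gives p.

x^2*y + 2*y^3 + x^2 - 2*x*y + 2*x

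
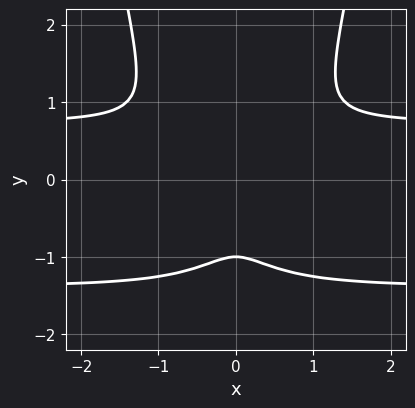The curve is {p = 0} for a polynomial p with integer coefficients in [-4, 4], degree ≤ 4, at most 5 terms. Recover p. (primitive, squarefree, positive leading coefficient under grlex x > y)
The degree is 4 — a generic line meets the curve in up to 4 points.
Symmetries: mirror symmetry x ↦ −x ⇒ only even powers of x.
Reading off the gridlines: it meets the y-axis at y = -1 (among the integer gridlines).
Putting this together gives p.

3*x^2*y^2 + 2*x^2*y - 2*y^3 - 3*x^2 - 2*y^2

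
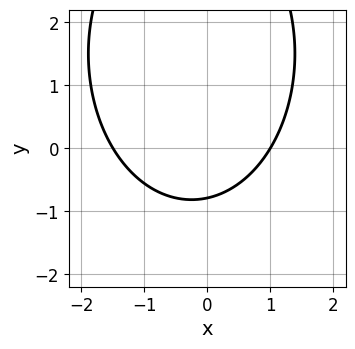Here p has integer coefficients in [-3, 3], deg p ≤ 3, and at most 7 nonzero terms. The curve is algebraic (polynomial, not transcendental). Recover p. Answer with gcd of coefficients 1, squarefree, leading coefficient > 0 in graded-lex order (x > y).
2*x^2 + y^2 + x - 3*y - 3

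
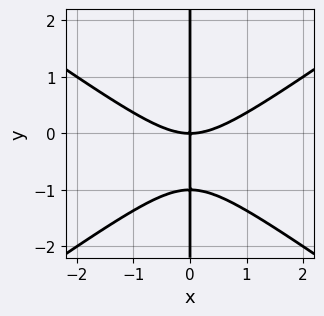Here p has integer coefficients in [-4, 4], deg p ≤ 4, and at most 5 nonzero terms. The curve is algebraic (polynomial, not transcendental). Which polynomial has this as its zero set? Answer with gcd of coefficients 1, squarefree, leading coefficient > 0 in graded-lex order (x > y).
x^3 - 2*x*y^2 - 2*x*y

(a) Degree: a generic line meets the curve in up to 3 points, so deg p = 3.
(b) From the visible intercepts: the visible y-axis segment lies entirely on the curve; it meets the x-axis at x = 0 (among the integer gridlines).
(c) Assembling these constraints gives the stated polynomial.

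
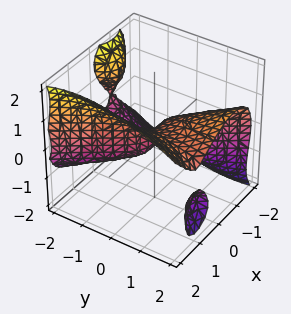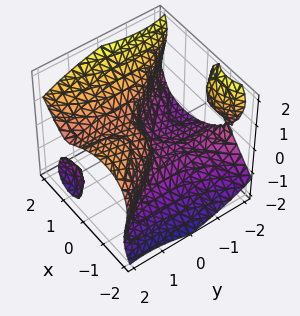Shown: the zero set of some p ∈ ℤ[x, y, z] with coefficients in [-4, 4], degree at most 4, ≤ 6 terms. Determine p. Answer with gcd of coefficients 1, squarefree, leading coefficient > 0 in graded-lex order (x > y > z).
1. There are 2 components.
2. The degree is 3 — the shape is more complex than any degree-2 surface.
3. Observable constraints: it crosses the x-axis at the gridline x = 0; one y-axis crossing is at y = 0.
4. Matching integer coefficients to the picture gives p.

3*x^3 - 2*x*y^2 - 3*y*z^2 - 3*z^3 + 3*y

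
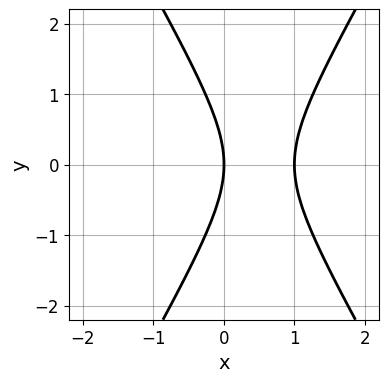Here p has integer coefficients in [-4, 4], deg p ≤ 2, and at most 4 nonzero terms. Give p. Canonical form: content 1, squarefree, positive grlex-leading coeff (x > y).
deg p = 2. No degree-1 curve has this shape.
Symmetries: the y ↦ −y reflection is a symmetry, so y appears only in even powers.
From the visible intercepts: the x-axis gridline crossings are at x ∈ {0, 1}; it meets the y-axis at y = 0 (among the integer gridlines).
Together with the visible shape, these determine p as stated.

3*x^2 - y^2 - 3*x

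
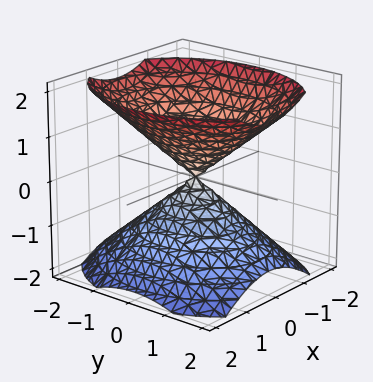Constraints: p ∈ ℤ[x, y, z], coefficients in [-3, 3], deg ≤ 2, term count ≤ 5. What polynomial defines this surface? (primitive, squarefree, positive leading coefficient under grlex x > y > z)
3*x^2 + 2*y^2 - 3*z^2

First, the picture has 2 separate pieces.
Then, deg p = 2.
Next, symmetries: the y ↦ −y reflection is a symmetry, so y appears only in even powers; it's symmetric under z → −z, forcing even powers of z; mirror symmetry x ↦ −x ⇒ only even powers of x.
Next, against the integer gridlines: one x-axis crossing is at x = 0; it crosses the z-axis at the gridline z = 0; one y-axis crossing is at y = 0.
Finally, solving for integer coefficients yields p as stated.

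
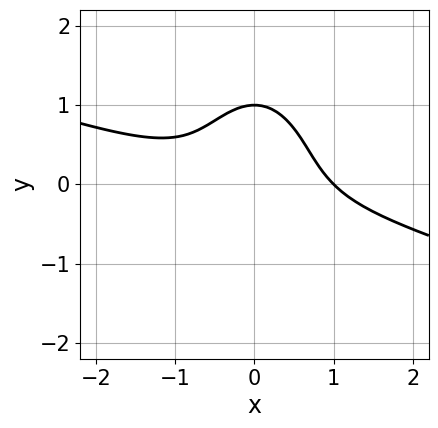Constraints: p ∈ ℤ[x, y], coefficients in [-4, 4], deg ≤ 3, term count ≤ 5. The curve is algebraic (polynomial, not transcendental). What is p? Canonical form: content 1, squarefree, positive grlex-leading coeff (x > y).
First, deg p = 3. No degree-2 curve has this shape.
Then, reading off the gridlines: it meets the y-axis at y = 1 (among the integer gridlines); it crosses the x-axis at the gridline x = 1.
Finally, assembling these constraints gives the stated polynomial.

x^3 + 3*x^2*y + y^3 - 1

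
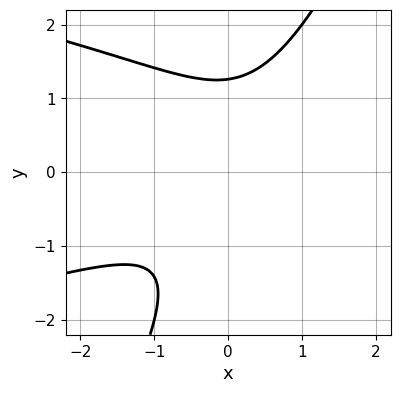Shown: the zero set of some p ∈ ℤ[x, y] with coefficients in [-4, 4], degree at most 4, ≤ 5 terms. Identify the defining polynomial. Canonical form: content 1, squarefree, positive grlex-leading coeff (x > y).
First, degree: a generic line meets the curve in up to 3 points, so deg p = 3.
Then, reading off the gridlines: the curve avoids every integer x-axis point in the box.
Finally, matching integer coefficients to the picture gives p.

2*x*y^2 - y^3 + 2*x^2 - 2*x*y + 2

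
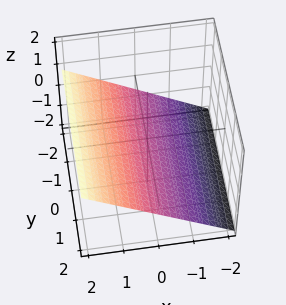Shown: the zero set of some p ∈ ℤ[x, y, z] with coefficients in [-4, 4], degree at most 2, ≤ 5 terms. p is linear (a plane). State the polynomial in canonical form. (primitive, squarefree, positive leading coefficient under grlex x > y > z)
2*x - 3*z - 2

deg p = 1. The surface is flat (a plane).
Checking where it meets the axes: no y-intercept at any integer in the box; it crosses the x-axis at the gridline x = 1.
These observations pin down the coefficients.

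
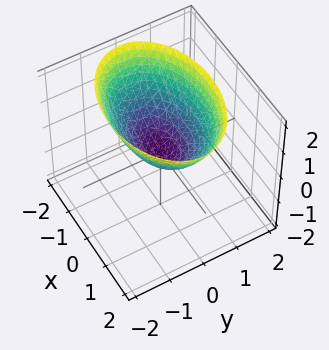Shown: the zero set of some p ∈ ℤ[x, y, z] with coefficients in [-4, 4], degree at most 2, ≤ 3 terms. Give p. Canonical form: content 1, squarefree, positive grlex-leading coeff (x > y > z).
1. deg p = 2.
2. Symmetries: mirror symmetry y ↦ −y ⇒ only even powers of y; mirror symmetry x ↦ −x ⇒ only even powers of x.
3. Against the integer gridlines: one y-axis crossing is at y = 0; it meets the x-axis at x = 0 (among the integer gridlines); it crosses the z-axis at the gridline z = 0.
4. Together with the visible shape, these determine p as stated.

x^2 + 2*y^2 - 2*z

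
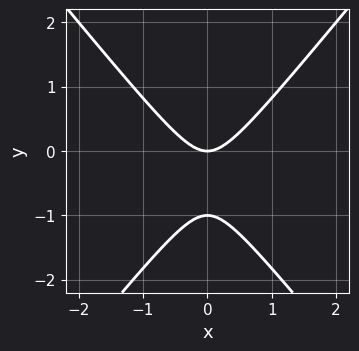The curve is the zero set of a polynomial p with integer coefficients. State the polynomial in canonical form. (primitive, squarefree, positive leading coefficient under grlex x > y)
Degree: the shape is more complex than any degree-1 curve, so deg p = 2.
Symmetries: the x ↦ −x reflection is a symmetry, so x appears only in even powers.
From the visible intercepts: among the integer gridlines, it crosses the y-axis at y ∈ {-1, 0}; it meets the x-axis at x = 0 (among the integer gridlines).
The integer polynomial consistent with all of this is the stated p.

3*x^2 - 2*y^2 - 2*y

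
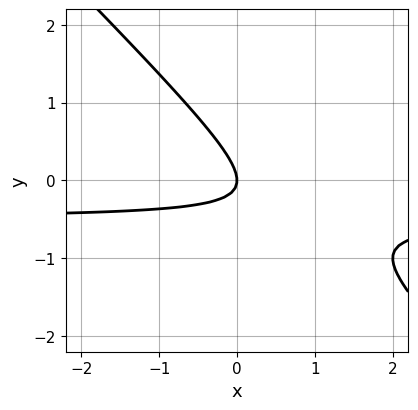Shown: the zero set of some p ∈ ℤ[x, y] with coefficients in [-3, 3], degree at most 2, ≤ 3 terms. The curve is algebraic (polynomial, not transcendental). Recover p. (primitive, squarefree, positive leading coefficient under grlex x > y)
2*x*y + 2*y^2 + x

1. Degree: the shape is more complex than any degree-1 curve, so deg p = 2.
2. Reading off the gridlines: one y-axis crossing is at y = 0; it crosses the x-axis at the gridline x = 0.
3. Matching integer coefficients to the picture gives p.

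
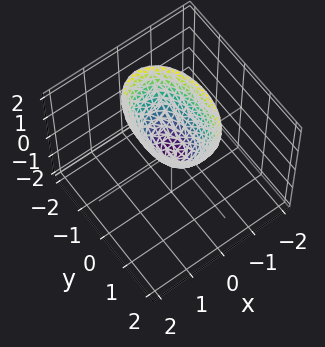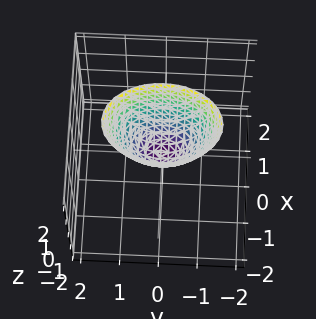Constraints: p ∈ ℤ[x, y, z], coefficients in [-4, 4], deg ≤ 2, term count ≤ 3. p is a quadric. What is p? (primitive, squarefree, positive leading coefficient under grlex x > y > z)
2*x^2 + y^2 - z

1. Degree: a single bowl opening along one axis; a quadric, so deg p = 2.
2. Symmetries: the x ↦ −x reflection is a symmetry, so x appears only in even powers; it's symmetric under y → −y, forcing even powers of y.
3. Against the integer gridlines: one y-axis crossing is at y = 0; it meets the x-axis at x = 0 (among the integer gridlines).
4. Assembling these constraints gives the stated polynomial.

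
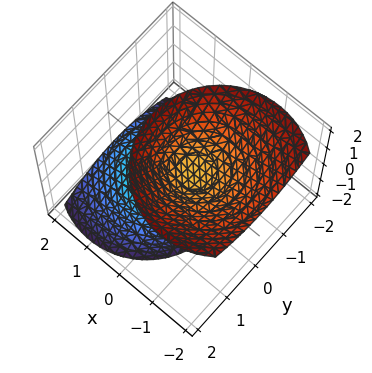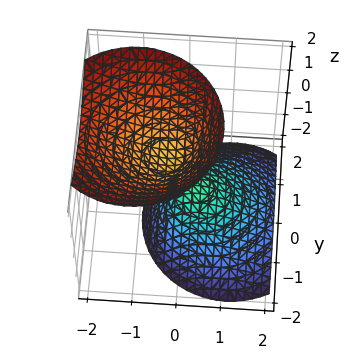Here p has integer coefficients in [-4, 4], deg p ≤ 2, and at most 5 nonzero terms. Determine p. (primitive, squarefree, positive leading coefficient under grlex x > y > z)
1. There are 2 components. Treating them together as one polynomial.
2. deg p = 2. A generic line meets the surface in up to 2 points.
3. From the visible intercepts: it misses every integer gridline on the y-axis; no x-intercept at any integer in the box.
4. These observations pin down the coefficients.

3*x^2 + 3*x*z + 3*y^2 - 2*z^2 + 1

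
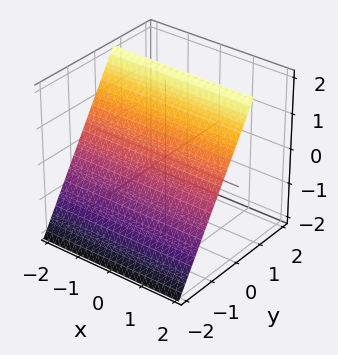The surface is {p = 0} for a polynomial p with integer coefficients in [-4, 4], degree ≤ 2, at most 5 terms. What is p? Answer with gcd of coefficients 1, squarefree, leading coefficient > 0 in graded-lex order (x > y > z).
First, degree: every cross-section is a straight line — this is a plane, so deg p = 1.
Next, from the visible intercepts: one z-axis crossing is at z = 1; the surface avoids every integer x-axis point in the box.
Finally, assembling these constraints gives the stated polynomial.

3*y - 2*z + 2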